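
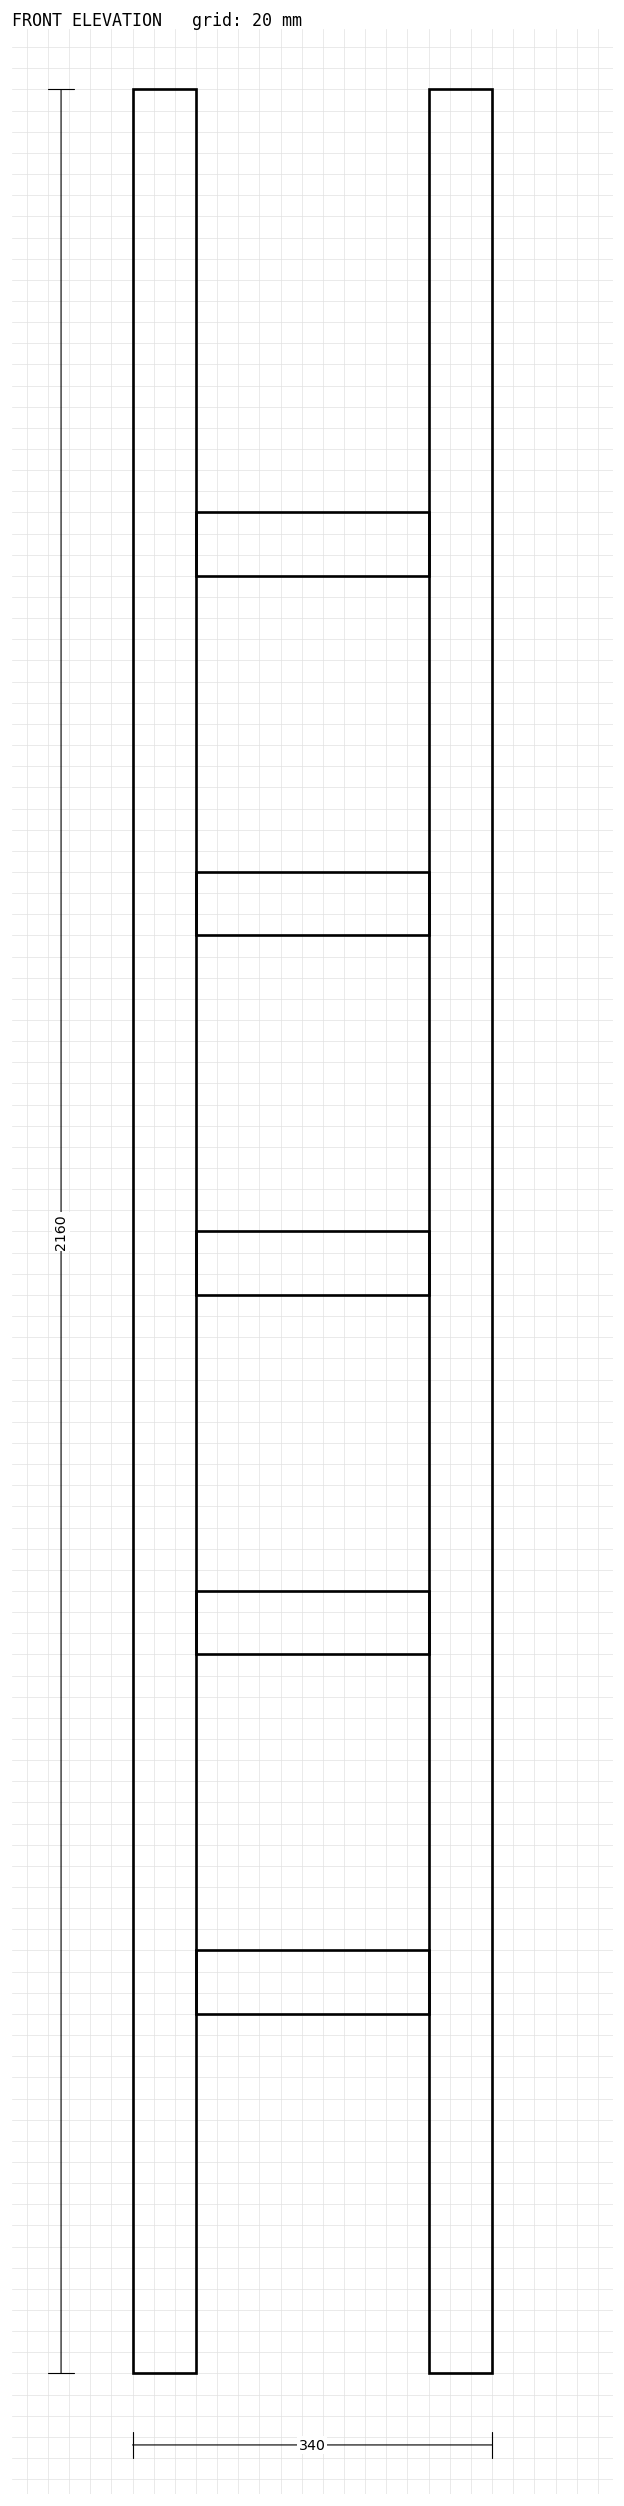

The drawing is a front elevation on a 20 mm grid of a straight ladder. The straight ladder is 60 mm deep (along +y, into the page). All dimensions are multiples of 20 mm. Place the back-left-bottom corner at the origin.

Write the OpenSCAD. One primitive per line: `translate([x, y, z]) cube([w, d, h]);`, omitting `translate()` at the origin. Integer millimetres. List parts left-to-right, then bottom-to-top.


cube([60, 60, 2160]);
translate([60, 0, 340]) cube([220, 60, 60]);
translate([60, 0, 680]) cube([220, 60, 60]);
translate([60, 0, 1020]) cube([220, 60, 60]);
translate([60, 0, 1360]) cube([220, 60, 60]);
translate([60, 0, 1700]) cube([220, 60, 60]);
translate([280, 0, 0]) cube([60, 60, 2160]);


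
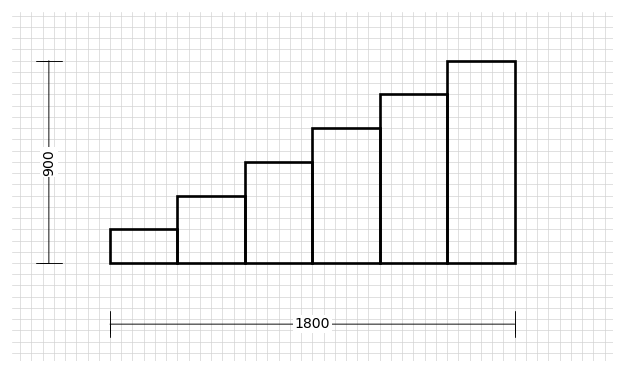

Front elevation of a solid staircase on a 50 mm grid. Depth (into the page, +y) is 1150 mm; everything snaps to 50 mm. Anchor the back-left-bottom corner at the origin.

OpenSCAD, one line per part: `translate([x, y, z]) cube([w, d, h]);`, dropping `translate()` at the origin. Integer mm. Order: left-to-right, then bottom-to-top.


cube([300, 1150, 150]);
translate([300, 0, 0]) cube([300, 1150, 300]);
translate([600, 0, 0]) cube([300, 1150, 450]);
translate([900, 0, 0]) cube([300, 1150, 600]);
translate([1200, 0, 0]) cube([300, 1150, 750]);
translate([1500, 0, 0]) cube([300, 1150, 900]);


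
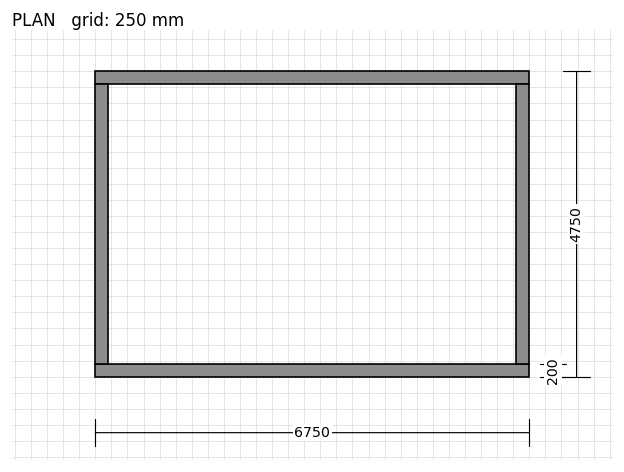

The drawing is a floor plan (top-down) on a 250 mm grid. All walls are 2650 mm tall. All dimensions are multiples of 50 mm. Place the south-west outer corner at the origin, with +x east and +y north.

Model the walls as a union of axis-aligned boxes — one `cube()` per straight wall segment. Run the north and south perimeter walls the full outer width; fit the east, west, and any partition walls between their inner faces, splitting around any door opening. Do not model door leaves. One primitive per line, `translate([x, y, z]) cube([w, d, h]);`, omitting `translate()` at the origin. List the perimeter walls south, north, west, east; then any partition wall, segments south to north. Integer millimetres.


cube([6750, 200, 2650]);
translate([0, 4550, 0]) cube([6750, 200, 2650]);
translate([0, 200, 0]) cube([200, 4350, 2650]);
translate([6550, 200, 0]) cube([200, 4350, 2650]);


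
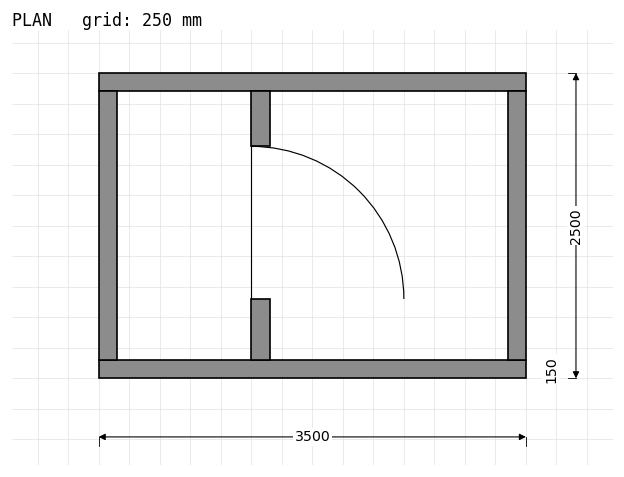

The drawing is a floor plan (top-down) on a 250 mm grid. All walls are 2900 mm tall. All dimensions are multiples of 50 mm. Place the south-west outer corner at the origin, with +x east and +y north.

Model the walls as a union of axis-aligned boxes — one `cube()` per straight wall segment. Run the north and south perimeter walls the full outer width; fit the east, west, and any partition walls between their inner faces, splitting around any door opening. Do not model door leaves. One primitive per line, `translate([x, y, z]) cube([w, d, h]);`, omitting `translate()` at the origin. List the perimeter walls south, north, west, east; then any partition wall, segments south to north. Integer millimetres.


cube([3500, 150, 2900]);
translate([0, 2350, 0]) cube([3500, 150, 2900]);
translate([0, 150, 0]) cube([150, 2200, 2900]);
translate([3350, 150, 0]) cube([150, 2200, 2900]);
translate([1250, 150, 0]) cube([150, 500, 2900]);
translate([1250, 1900, 0]) cube([150, 450, 2900]);


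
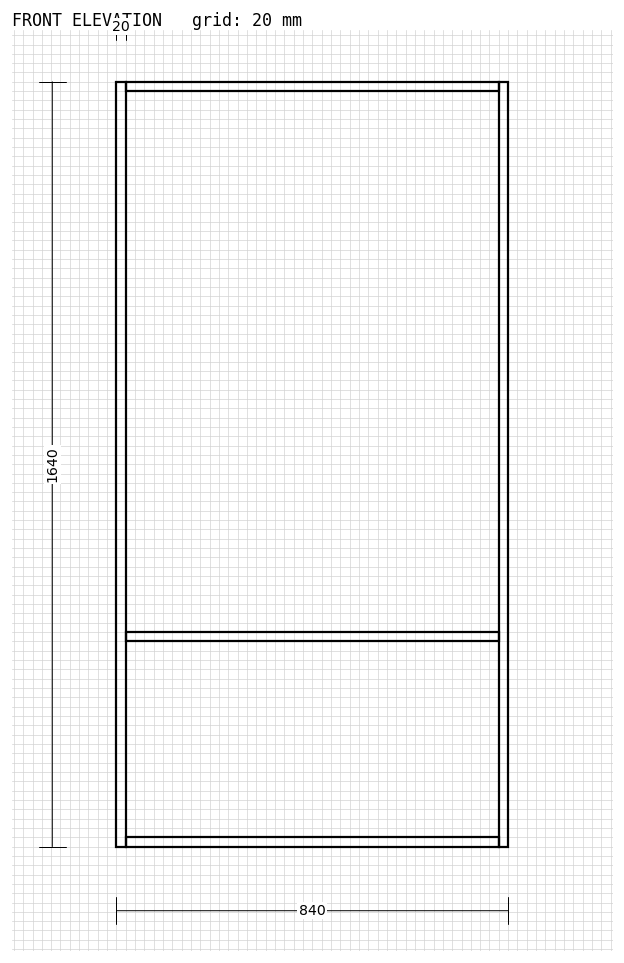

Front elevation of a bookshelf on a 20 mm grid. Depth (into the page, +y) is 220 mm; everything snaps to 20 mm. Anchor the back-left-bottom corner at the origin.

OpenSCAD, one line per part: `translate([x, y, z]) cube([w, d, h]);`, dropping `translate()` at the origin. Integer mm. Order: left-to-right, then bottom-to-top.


cube([20, 220, 1640]);
translate([20, 0, 0]) cube([800, 220, 20]);
translate([20, 0, 440]) cube([800, 220, 20]);
translate([20, 0, 1620]) cube([800, 220, 20]);
translate([820, 0, 0]) cube([20, 220, 1640]);


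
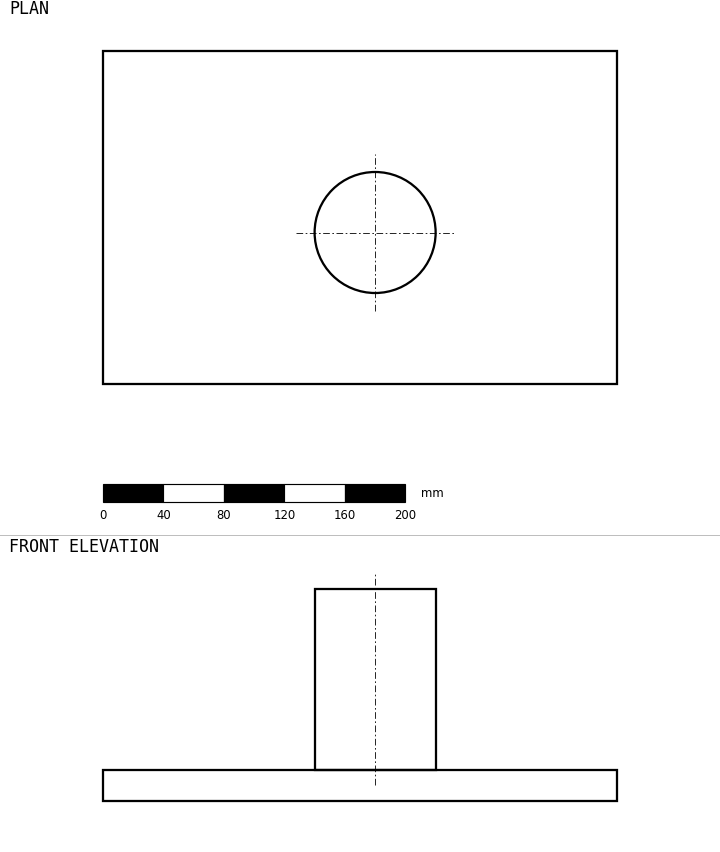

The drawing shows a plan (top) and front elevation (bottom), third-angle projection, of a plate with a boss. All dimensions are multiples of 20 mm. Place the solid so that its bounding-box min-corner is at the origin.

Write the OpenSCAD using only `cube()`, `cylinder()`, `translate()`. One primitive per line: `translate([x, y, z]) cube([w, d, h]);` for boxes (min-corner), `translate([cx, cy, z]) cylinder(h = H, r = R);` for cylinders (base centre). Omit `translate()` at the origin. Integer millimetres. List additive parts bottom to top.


cube([340, 220, 20]);
translate([180, 100, 20]) cylinder(h = 120, r = 40);


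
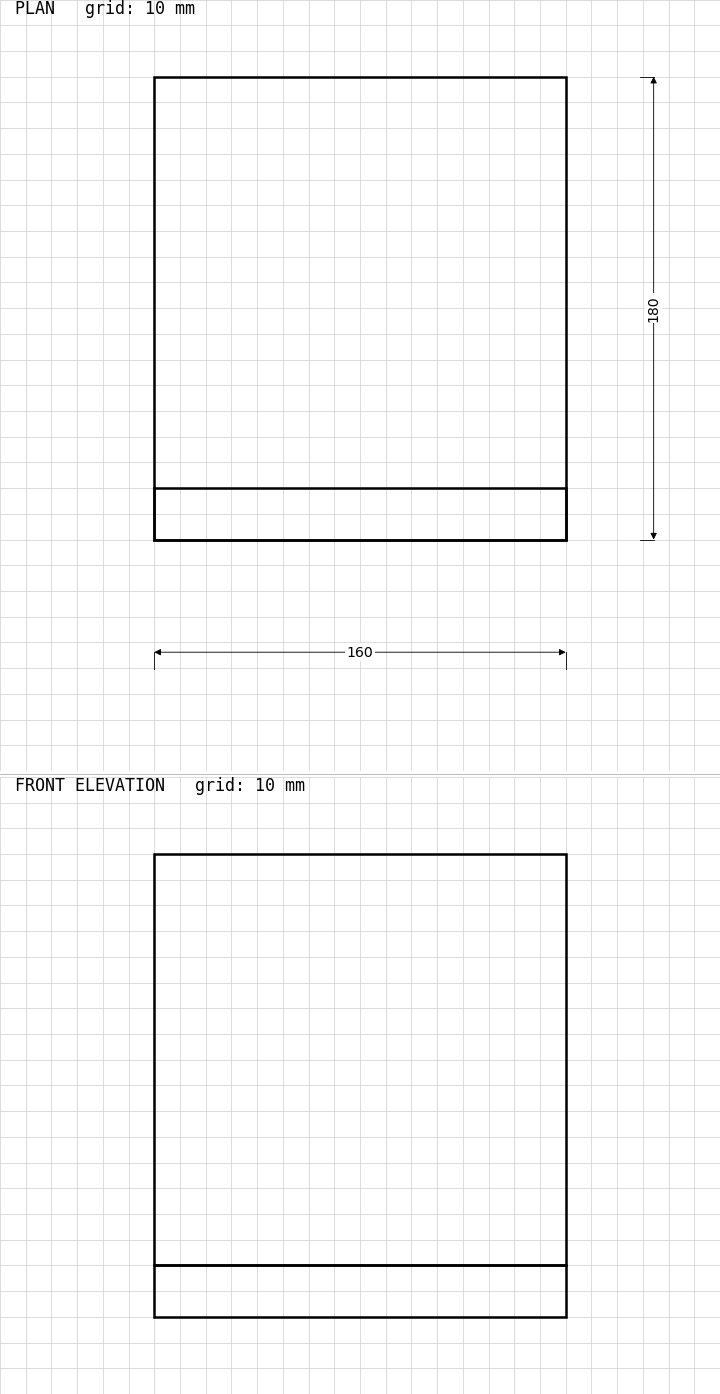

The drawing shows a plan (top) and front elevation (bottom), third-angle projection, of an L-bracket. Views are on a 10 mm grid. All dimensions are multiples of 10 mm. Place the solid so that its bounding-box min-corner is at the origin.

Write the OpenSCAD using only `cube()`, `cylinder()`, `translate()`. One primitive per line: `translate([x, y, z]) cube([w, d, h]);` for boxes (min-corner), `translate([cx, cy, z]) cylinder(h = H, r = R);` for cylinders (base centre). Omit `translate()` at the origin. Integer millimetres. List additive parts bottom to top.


cube([160, 180, 20]);
translate([0, 0, 20]) cube([160, 20, 160]);


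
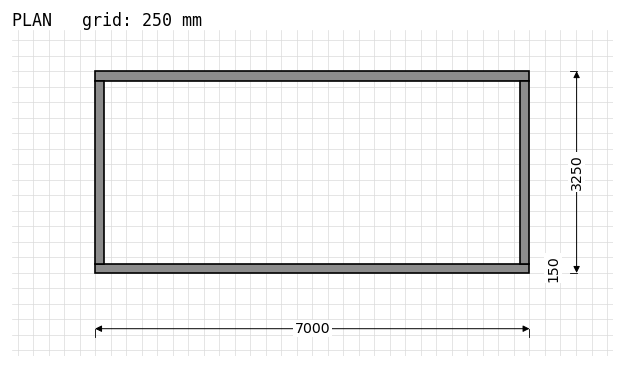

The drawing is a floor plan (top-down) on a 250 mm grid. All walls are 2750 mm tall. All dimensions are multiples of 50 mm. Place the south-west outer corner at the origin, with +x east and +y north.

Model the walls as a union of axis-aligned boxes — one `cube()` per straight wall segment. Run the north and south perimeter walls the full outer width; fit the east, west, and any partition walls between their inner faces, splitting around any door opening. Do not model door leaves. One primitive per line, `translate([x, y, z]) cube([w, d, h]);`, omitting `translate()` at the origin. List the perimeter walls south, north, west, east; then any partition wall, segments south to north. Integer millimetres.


cube([7000, 150, 2750]);
translate([0, 3100, 0]) cube([7000, 150, 2750]);
translate([0, 150, 0]) cube([150, 2950, 2750]);
translate([6850, 150, 0]) cube([150, 2950, 2750]);


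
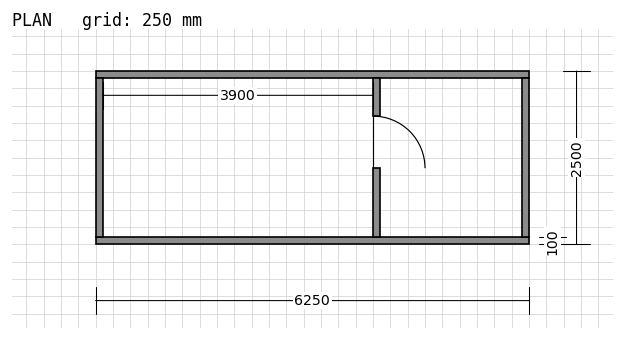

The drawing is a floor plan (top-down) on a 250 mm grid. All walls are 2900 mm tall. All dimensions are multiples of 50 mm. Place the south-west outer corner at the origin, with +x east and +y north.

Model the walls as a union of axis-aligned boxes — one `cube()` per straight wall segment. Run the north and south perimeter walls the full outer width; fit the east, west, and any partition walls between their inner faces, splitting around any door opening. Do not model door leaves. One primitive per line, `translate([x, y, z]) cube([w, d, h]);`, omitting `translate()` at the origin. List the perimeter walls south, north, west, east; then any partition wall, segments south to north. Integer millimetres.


cube([6250, 100, 2900]);
translate([0, 2400, 0]) cube([6250, 100, 2900]);
translate([0, 100, 0]) cube([100, 2300, 2900]);
translate([6150, 100, 0]) cube([100, 2300, 2900]);
translate([4000, 100, 0]) cube([100, 1000, 2900]);
translate([4000, 1850, 0]) cube([100, 550, 2900]);


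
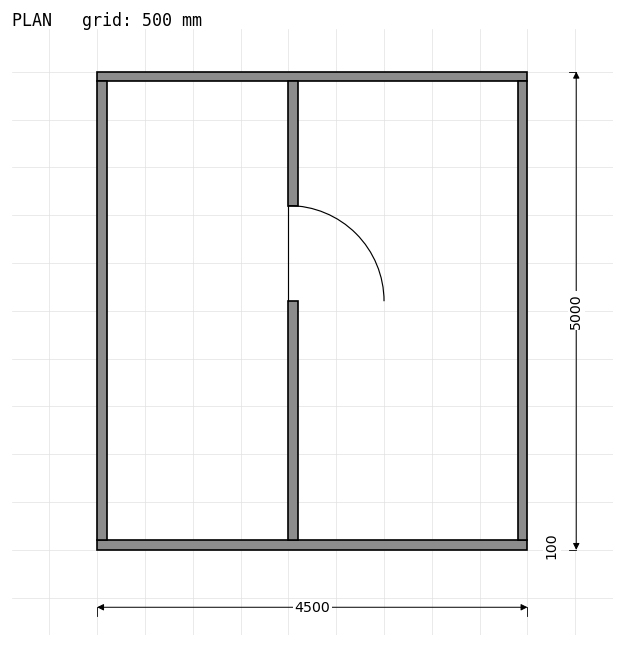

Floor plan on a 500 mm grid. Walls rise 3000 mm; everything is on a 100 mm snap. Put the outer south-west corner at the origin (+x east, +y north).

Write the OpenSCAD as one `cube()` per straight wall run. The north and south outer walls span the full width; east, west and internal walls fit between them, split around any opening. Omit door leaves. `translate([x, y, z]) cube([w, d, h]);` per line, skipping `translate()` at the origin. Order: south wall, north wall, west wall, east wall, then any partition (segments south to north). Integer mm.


cube([4500, 100, 3000]);
translate([0, 4900, 0]) cube([4500, 100, 3000]);
translate([0, 100, 0]) cube([100, 4800, 3000]);
translate([4400, 100, 0]) cube([100, 4800, 3000]);
translate([2000, 100, 0]) cube([100, 2500, 3000]);
translate([2000, 3600, 0]) cube([100, 1300, 3000]);


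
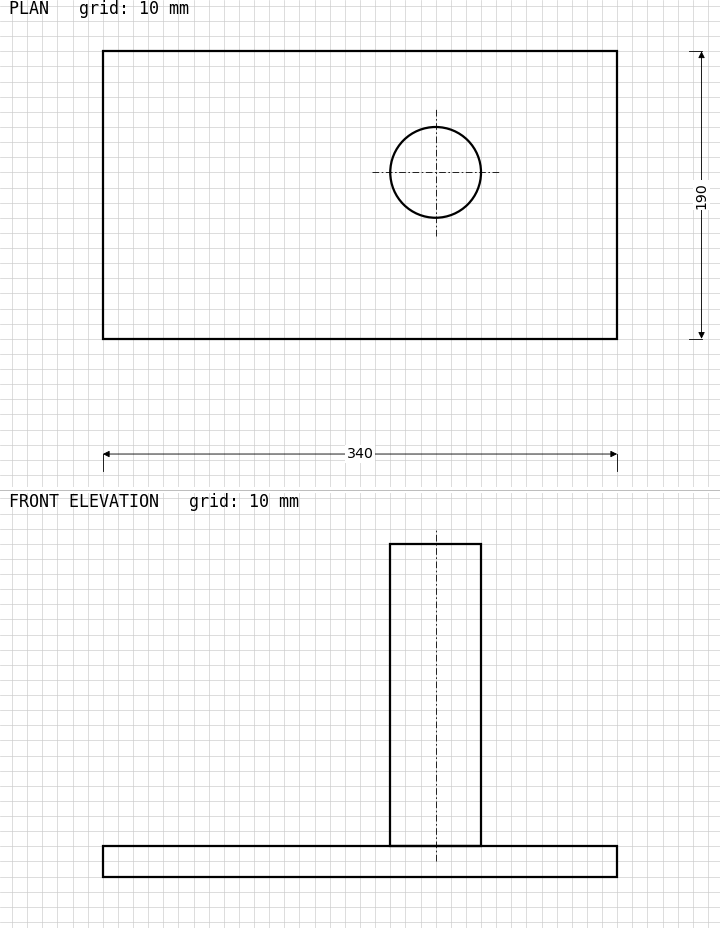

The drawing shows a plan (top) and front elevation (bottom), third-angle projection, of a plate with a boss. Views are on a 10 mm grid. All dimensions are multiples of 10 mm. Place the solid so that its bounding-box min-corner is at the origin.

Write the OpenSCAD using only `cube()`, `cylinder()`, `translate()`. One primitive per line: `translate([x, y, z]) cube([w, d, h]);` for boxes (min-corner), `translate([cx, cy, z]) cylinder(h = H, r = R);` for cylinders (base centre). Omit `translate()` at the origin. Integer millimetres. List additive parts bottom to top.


cube([340, 190, 20]);
translate([220, 110, 20]) cylinder(h = 200, r = 30);


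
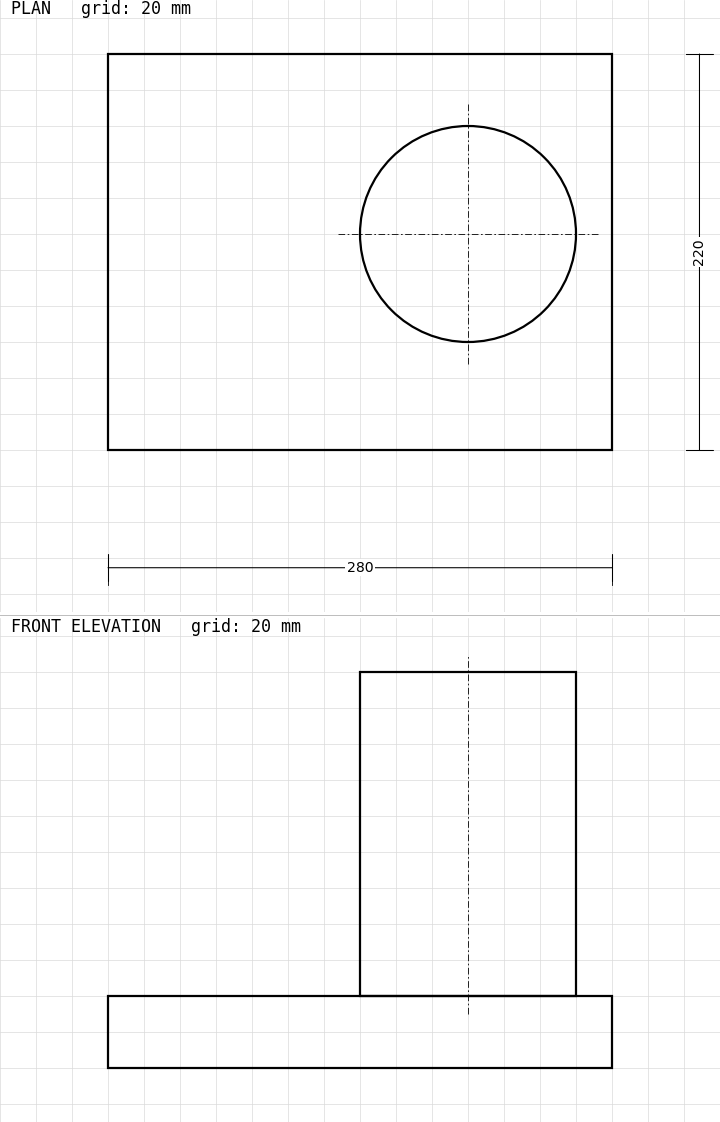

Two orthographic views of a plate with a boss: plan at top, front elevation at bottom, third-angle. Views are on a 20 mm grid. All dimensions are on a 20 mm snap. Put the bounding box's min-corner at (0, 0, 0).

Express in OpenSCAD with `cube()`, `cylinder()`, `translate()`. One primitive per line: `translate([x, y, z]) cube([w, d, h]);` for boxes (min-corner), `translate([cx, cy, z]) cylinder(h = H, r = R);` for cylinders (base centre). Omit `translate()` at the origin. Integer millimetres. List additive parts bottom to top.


cube([280, 220, 40]);
translate([200, 120, 40]) cylinder(h = 180, r = 60);


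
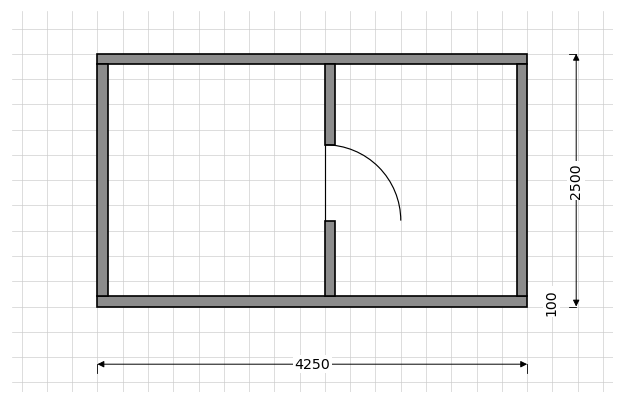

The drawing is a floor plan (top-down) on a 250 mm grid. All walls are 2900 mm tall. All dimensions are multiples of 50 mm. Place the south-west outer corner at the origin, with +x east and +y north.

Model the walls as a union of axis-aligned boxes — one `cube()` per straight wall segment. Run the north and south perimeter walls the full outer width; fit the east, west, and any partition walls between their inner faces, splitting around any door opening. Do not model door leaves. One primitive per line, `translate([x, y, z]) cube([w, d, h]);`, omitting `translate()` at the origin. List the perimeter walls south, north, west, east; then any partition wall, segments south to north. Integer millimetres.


cube([4250, 100, 2900]);
translate([0, 2400, 0]) cube([4250, 100, 2900]);
translate([0, 100, 0]) cube([100, 2300, 2900]);
translate([4150, 100, 0]) cube([100, 2300, 2900]);
translate([2250, 100, 0]) cube([100, 750, 2900]);
translate([2250, 1600, 0]) cube([100, 800, 2900]);


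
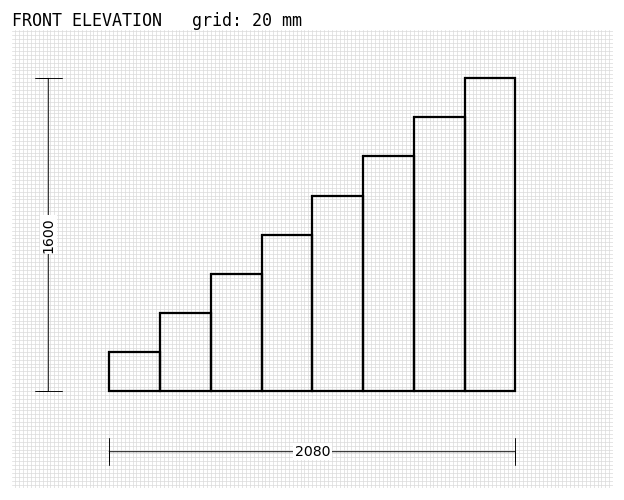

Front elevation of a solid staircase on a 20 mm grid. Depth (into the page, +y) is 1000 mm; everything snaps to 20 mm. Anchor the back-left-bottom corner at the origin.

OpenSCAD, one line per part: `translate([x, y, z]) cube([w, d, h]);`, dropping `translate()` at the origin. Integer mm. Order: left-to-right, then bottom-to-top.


cube([260, 1000, 200]);
translate([260, 0, 0]) cube([260, 1000, 400]);
translate([520, 0, 0]) cube([260, 1000, 600]);
translate([780, 0, 0]) cube([260, 1000, 800]);
translate([1040, 0, 0]) cube([260, 1000, 1000]);
translate([1300, 0, 0]) cube([260, 1000, 1200]);
translate([1560, 0, 0]) cube([260, 1000, 1400]);
translate([1820, 0, 0]) cube([260, 1000, 1600]);


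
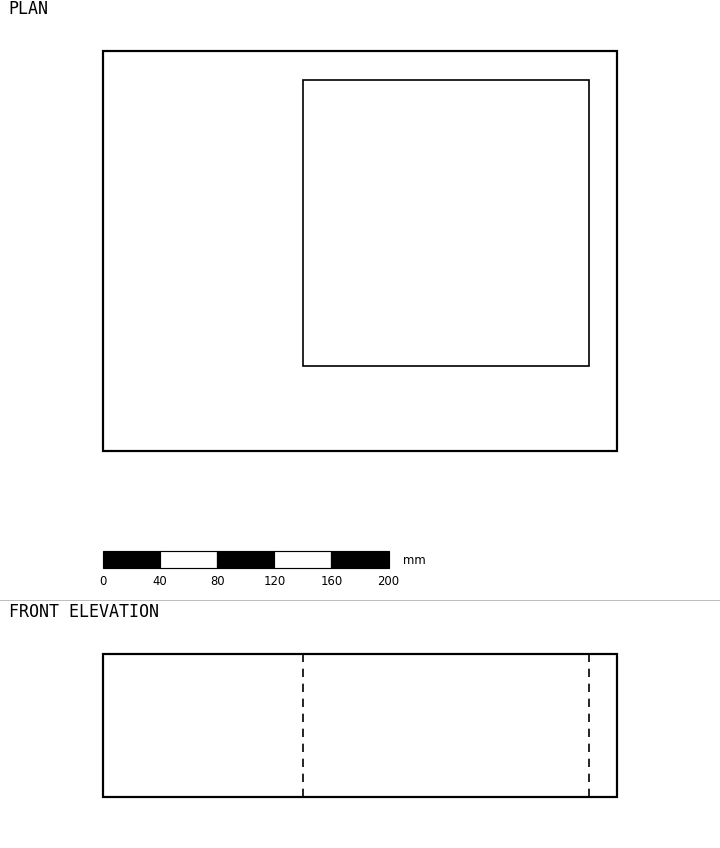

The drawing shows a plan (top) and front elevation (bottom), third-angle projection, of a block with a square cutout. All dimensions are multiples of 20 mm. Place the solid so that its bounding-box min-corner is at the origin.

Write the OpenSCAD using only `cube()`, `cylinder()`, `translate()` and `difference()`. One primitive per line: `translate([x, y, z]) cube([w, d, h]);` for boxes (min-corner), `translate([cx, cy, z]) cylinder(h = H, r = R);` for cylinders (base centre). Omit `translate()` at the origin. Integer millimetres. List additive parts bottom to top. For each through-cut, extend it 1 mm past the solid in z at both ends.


difference() {
  cube([360, 280, 100]);
  translate([140, 60, -1]) cube([200, 200, 102]);
}


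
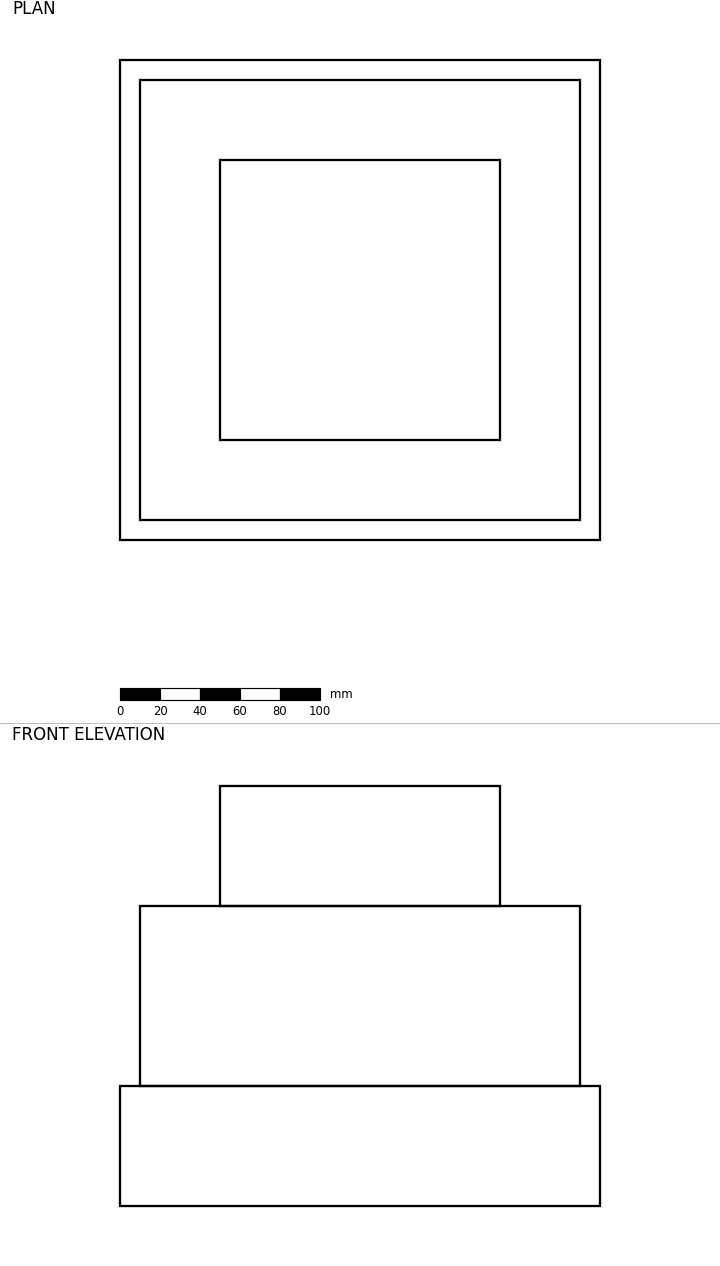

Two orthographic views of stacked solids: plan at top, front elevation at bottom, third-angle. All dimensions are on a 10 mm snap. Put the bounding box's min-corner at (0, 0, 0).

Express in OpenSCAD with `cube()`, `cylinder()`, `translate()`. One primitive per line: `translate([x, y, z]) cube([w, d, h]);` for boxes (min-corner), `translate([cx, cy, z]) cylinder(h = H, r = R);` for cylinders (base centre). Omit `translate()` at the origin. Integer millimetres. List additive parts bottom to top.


cube([240, 240, 60]);
translate([10, 10, 60]) cube([220, 220, 90]);
translate([50, 50, 150]) cube([140, 140, 60]);


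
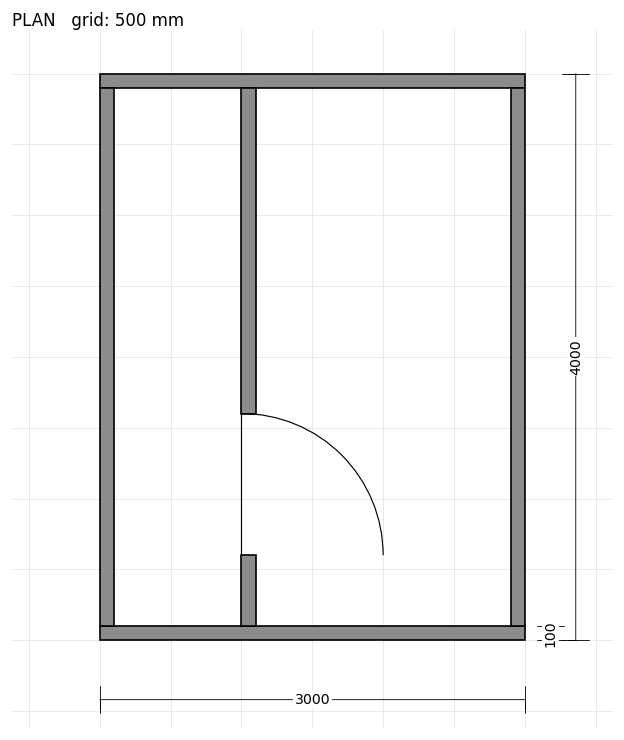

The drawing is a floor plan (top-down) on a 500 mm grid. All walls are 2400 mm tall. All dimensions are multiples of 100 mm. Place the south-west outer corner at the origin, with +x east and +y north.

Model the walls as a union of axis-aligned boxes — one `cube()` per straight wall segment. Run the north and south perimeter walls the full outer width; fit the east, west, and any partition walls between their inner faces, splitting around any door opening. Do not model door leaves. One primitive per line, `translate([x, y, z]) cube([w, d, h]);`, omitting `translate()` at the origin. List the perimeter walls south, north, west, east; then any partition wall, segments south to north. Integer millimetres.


cube([3000, 100, 2400]);
translate([0, 3900, 0]) cube([3000, 100, 2400]);
translate([0, 100, 0]) cube([100, 3800, 2400]);
translate([2900, 100, 0]) cube([100, 3800, 2400]);
translate([1000, 100, 0]) cube([100, 500, 2400]);
translate([1000, 1600, 0]) cube([100, 2300, 2400]);


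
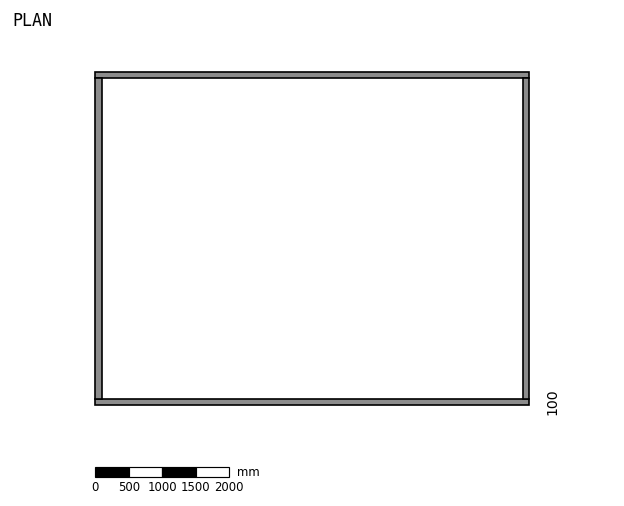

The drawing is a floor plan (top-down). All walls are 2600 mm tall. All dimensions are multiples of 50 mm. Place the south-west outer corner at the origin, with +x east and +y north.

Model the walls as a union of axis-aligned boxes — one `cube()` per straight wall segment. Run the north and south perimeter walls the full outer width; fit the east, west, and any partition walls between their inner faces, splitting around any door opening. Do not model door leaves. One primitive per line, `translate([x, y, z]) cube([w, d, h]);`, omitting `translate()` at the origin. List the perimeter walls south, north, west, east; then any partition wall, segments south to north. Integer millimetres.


cube([6500, 100, 2600]);
translate([0, 4900, 0]) cube([6500, 100, 2600]);
translate([0, 100, 0]) cube([100, 4800, 2600]);
translate([6400, 100, 0]) cube([100, 4800, 2600]);


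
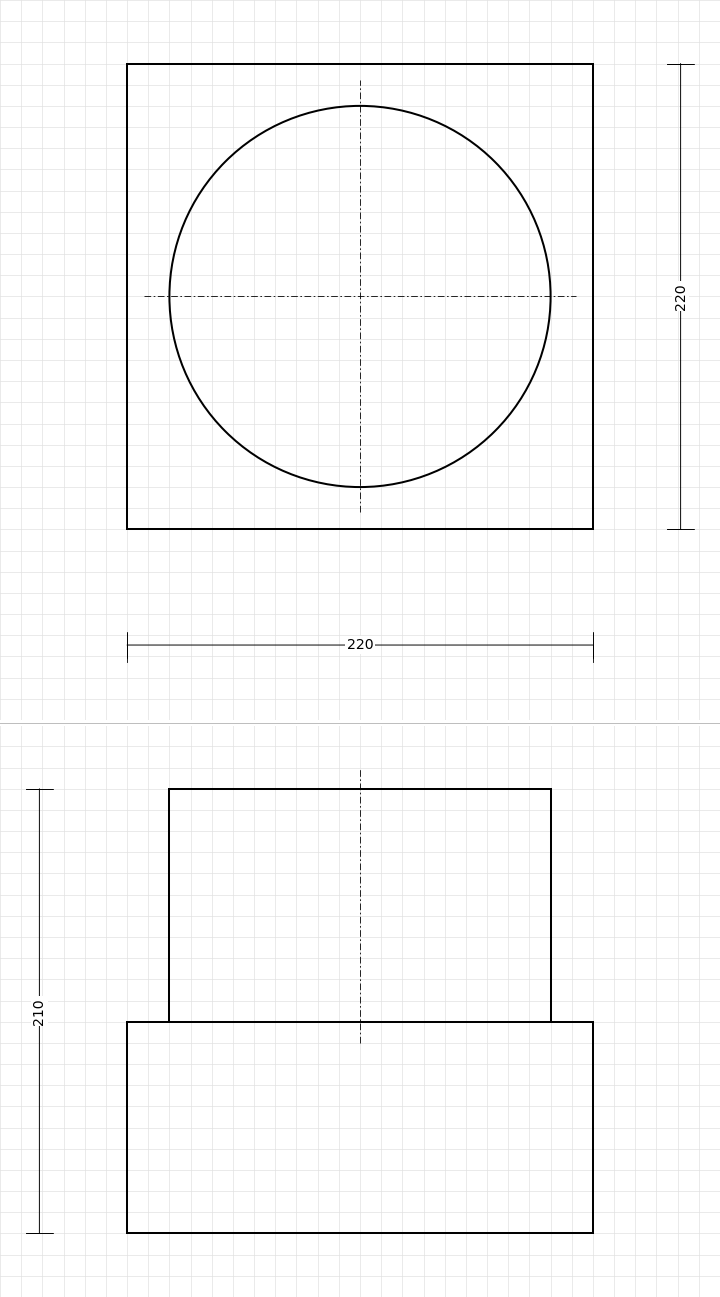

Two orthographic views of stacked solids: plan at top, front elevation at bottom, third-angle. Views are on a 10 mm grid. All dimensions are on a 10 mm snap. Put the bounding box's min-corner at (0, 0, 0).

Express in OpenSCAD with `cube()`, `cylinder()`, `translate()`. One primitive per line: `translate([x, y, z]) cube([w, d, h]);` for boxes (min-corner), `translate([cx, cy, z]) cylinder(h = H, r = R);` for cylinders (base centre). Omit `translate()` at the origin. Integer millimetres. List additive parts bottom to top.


cube([220, 220, 100]);
translate([110, 110, 100]) cylinder(h = 110, r = 90);


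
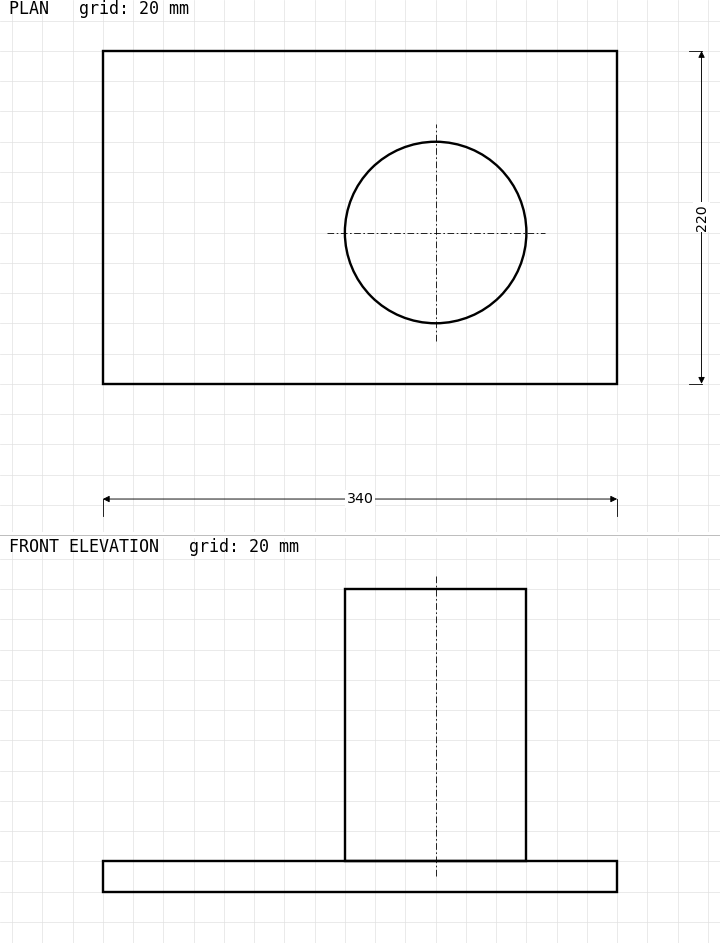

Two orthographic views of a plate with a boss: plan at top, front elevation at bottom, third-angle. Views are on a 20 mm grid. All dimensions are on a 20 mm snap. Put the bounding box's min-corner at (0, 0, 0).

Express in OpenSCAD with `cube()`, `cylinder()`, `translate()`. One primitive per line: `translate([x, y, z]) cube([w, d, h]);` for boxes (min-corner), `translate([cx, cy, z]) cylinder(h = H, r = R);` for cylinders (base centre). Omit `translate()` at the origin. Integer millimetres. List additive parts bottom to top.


cube([340, 220, 20]);
translate([220, 100, 20]) cylinder(h = 180, r = 60);


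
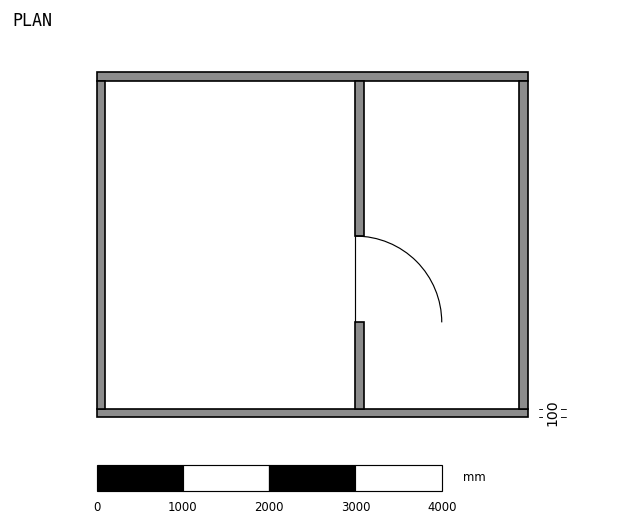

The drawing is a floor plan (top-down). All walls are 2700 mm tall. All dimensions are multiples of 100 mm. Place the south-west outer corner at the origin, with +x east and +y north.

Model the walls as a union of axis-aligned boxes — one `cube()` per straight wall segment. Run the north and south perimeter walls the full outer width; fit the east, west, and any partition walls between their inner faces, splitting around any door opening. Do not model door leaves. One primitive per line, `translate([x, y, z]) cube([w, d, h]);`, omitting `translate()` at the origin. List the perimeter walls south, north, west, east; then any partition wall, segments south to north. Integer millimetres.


cube([5000, 100, 2700]);
translate([0, 3900, 0]) cube([5000, 100, 2700]);
translate([0, 100, 0]) cube([100, 3800, 2700]);
translate([4900, 100, 0]) cube([100, 3800, 2700]);
translate([3000, 100, 0]) cube([100, 1000, 2700]);
translate([3000, 2100, 0]) cube([100, 1800, 2700]);


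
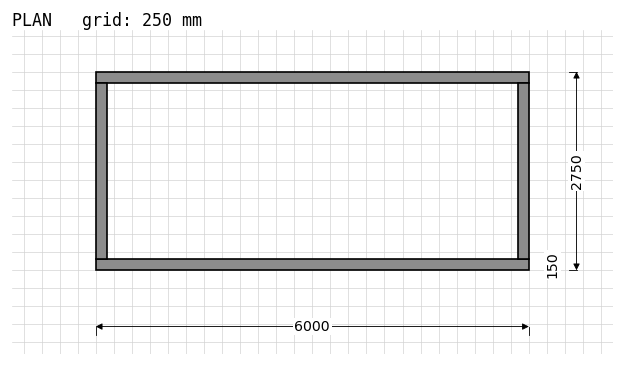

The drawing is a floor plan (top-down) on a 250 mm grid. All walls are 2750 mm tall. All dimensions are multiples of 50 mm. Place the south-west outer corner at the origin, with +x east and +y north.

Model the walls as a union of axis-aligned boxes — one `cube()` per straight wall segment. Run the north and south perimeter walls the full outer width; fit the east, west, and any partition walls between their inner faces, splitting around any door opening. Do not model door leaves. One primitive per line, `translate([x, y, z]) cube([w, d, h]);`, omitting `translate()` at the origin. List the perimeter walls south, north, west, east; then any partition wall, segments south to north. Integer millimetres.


cube([6000, 150, 2750]);
translate([0, 2600, 0]) cube([6000, 150, 2750]);
translate([0, 150, 0]) cube([150, 2450, 2750]);
translate([5850, 150, 0]) cube([150, 2450, 2750]);


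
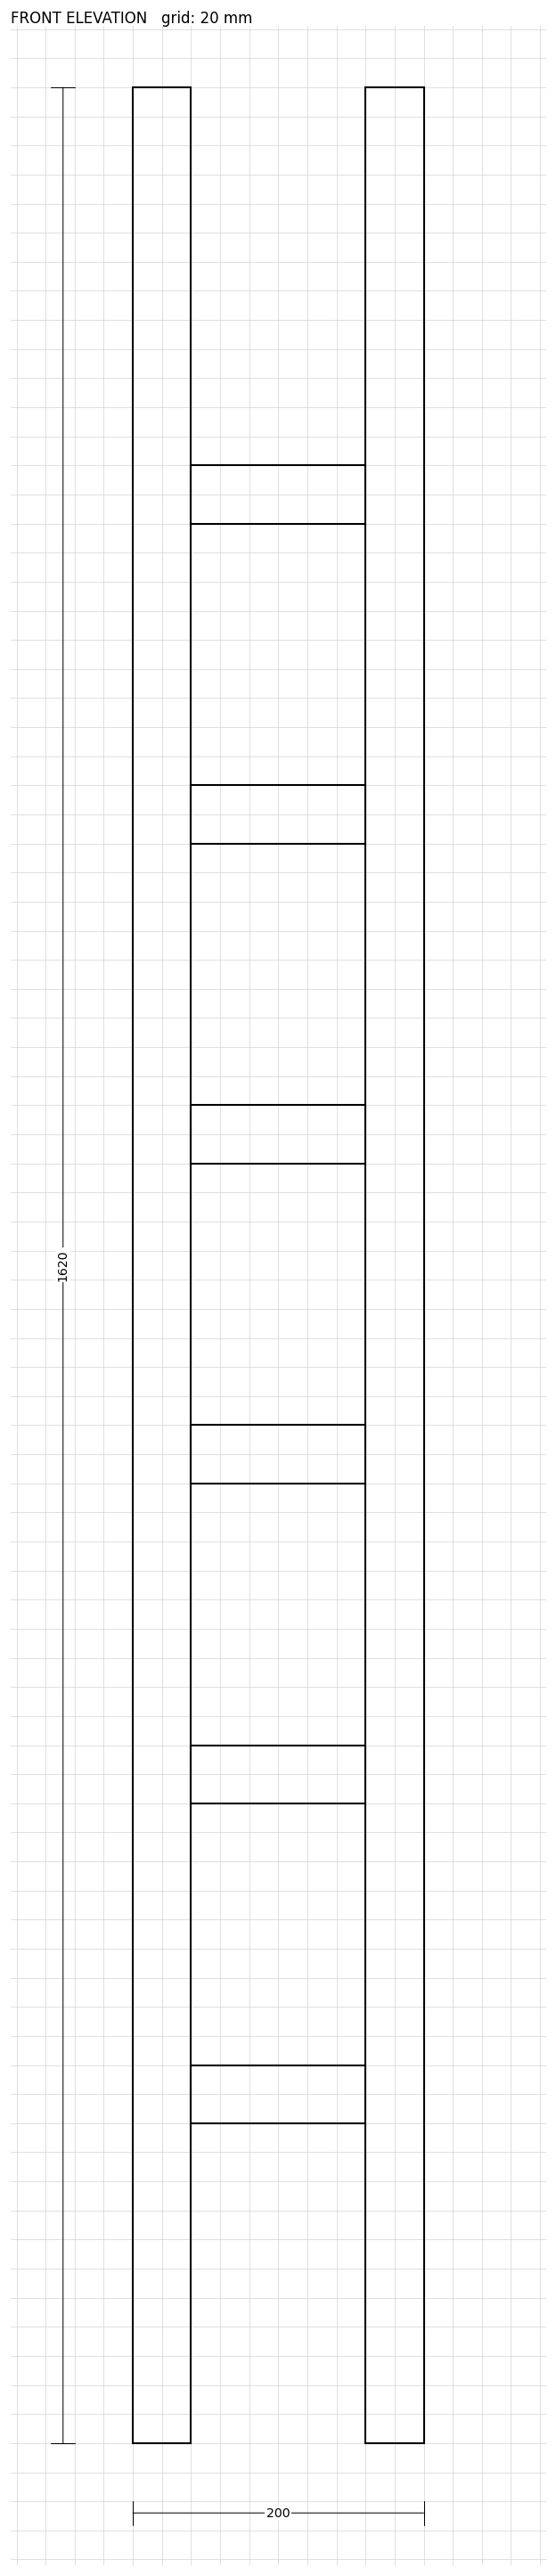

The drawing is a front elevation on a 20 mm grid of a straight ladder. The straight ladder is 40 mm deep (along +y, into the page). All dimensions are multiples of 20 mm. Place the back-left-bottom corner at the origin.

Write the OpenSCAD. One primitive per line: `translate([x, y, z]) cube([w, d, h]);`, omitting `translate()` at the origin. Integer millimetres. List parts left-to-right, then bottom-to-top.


cube([40, 40, 1620]);
translate([40, 0, 220]) cube([120, 40, 40]);
translate([40, 0, 440]) cube([120, 40, 40]);
translate([40, 0, 660]) cube([120, 40, 40]);
translate([40, 0, 880]) cube([120, 40, 40]);
translate([40, 0, 1100]) cube([120, 40, 40]);
translate([40, 0, 1320]) cube([120, 40, 40]);
translate([160, 0, 0]) cube([40, 40, 1620]);


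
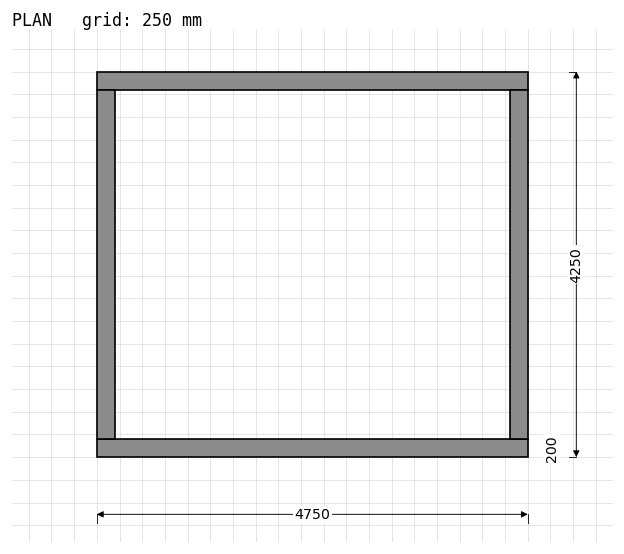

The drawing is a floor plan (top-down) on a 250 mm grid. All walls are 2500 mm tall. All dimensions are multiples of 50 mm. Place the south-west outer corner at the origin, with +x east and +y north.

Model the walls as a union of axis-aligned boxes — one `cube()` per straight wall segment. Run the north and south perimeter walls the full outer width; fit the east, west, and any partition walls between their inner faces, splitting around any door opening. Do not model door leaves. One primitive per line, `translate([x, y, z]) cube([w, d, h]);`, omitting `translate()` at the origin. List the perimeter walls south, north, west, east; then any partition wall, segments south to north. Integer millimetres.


cube([4750, 200, 2500]);
translate([0, 4050, 0]) cube([4750, 200, 2500]);
translate([0, 200, 0]) cube([200, 3850, 2500]);
translate([4550, 200, 0]) cube([200, 3850, 2500]);


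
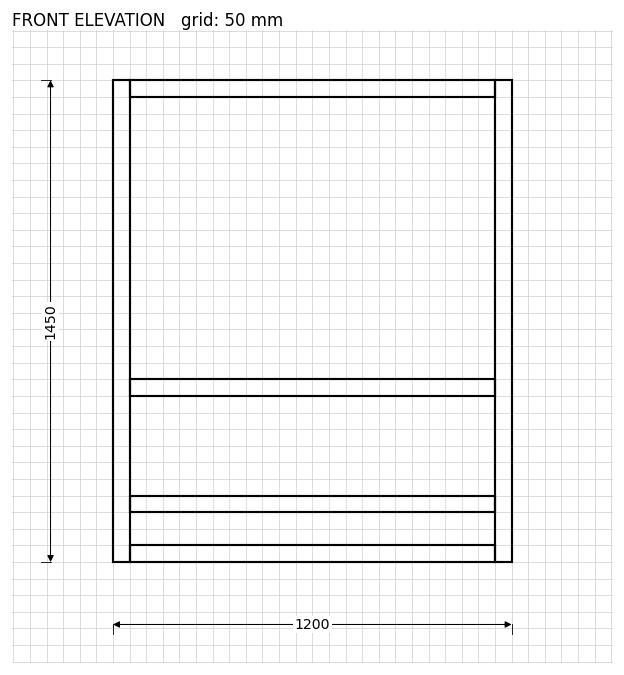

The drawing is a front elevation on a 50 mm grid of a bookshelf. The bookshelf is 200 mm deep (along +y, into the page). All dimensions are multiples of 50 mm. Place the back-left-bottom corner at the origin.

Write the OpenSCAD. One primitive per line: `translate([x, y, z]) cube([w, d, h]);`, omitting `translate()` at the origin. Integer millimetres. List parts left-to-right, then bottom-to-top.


cube([50, 200, 1450]);
translate([50, 0, 0]) cube([1100, 200, 50]);
translate([50, 0, 150]) cube([1100, 200, 50]);
translate([50, 0, 500]) cube([1100, 200, 50]);
translate([50, 0, 1400]) cube([1100, 200, 50]);
translate([1150, 0, 0]) cube([50, 200, 1450]);


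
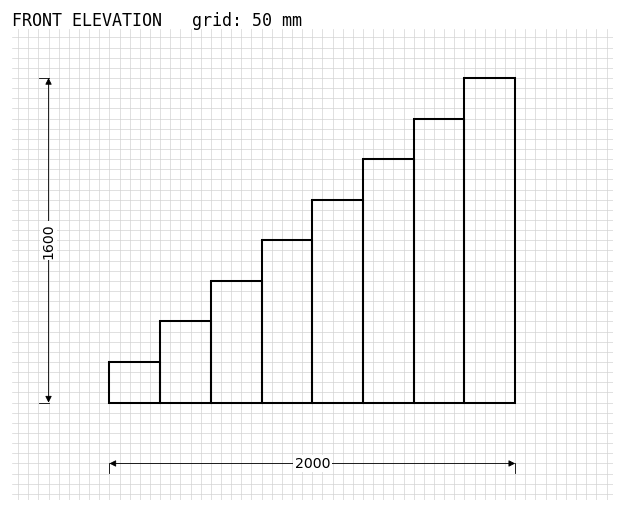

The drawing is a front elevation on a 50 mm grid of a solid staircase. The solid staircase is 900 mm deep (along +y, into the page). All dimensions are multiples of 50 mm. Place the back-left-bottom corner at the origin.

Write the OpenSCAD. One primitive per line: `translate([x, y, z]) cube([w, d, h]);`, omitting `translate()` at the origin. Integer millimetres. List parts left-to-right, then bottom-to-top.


cube([250, 900, 200]);
translate([250, 0, 0]) cube([250, 900, 400]);
translate([500, 0, 0]) cube([250, 900, 600]);
translate([750, 0, 0]) cube([250, 900, 800]);
translate([1000, 0, 0]) cube([250, 900, 1000]);
translate([1250, 0, 0]) cube([250, 900, 1200]);
translate([1500, 0, 0]) cube([250, 900, 1400]);
translate([1750, 0, 0]) cube([250, 900, 1600]);


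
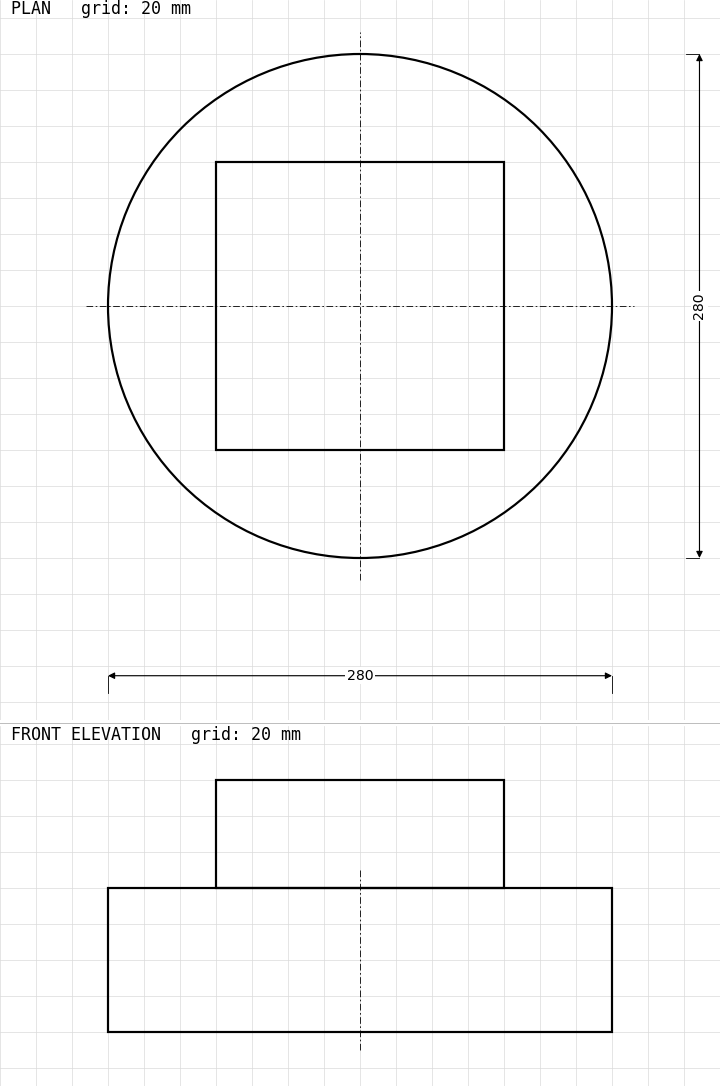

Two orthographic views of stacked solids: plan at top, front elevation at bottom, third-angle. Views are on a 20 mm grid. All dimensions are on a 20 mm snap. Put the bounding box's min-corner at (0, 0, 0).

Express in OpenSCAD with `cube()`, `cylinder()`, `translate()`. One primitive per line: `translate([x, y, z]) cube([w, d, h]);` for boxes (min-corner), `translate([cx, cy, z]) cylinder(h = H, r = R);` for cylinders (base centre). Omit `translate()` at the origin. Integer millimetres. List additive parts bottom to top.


translate([140, 140, 0]) cylinder(h = 80, r = 140);
translate([60, 60, 80]) cube([160, 160, 60]);


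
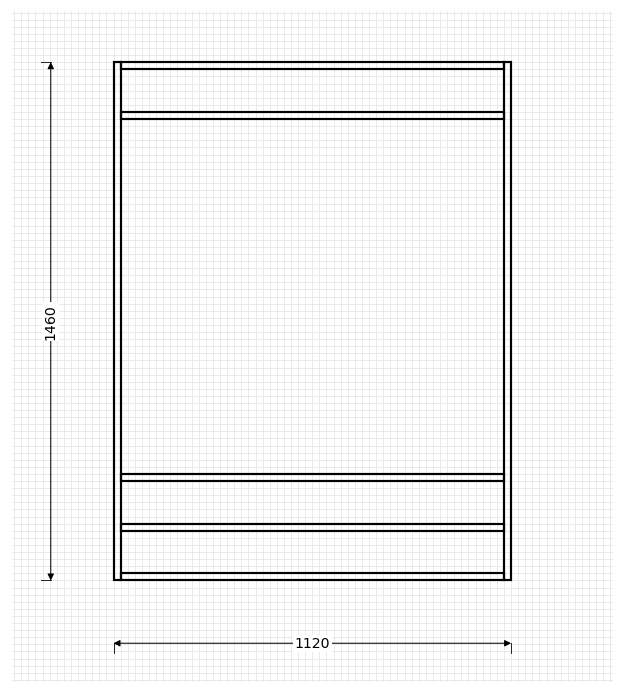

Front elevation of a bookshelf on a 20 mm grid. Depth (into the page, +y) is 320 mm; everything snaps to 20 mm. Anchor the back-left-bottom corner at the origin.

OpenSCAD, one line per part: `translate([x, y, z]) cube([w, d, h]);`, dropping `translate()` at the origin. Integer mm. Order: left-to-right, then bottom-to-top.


cube([20, 320, 1460]);
translate([20, 0, 0]) cube([1080, 320, 20]);
translate([20, 0, 140]) cube([1080, 320, 20]);
translate([20, 0, 280]) cube([1080, 320, 20]);
translate([20, 0, 1300]) cube([1080, 320, 20]);
translate([20, 0, 1440]) cube([1080, 320, 20]);
translate([1100, 0, 0]) cube([20, 320, 1460]);


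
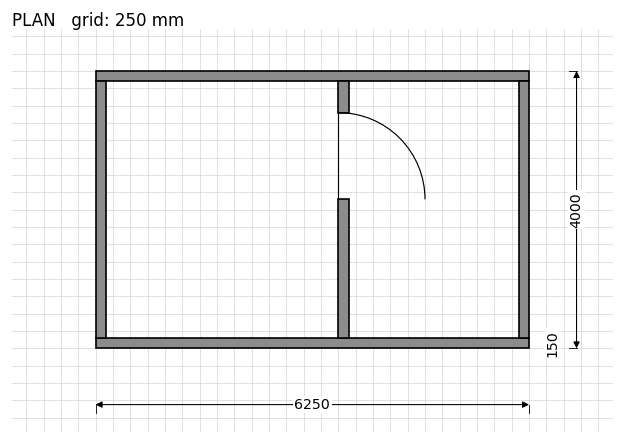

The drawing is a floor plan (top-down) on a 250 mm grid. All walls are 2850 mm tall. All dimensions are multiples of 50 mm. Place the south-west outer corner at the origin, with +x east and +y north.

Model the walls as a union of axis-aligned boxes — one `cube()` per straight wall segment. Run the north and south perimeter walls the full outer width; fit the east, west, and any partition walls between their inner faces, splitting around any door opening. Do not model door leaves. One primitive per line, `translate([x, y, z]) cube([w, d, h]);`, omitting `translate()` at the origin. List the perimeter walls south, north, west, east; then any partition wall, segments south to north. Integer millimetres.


cube([6250, 150, 2850]);
translate([0, 3850, 0]) cube([6250, 150, 2850]);
translate([0, 150, 0]) cube([150, 3700, 2850]);
translate([6100, 150, 0]) cube([150, 3700, 2850]);
translate([3500, 150, 0]) cube([150, 2000, 2850]);
translate([3500, 3400, 0]) cube([150, 450, 2850]);


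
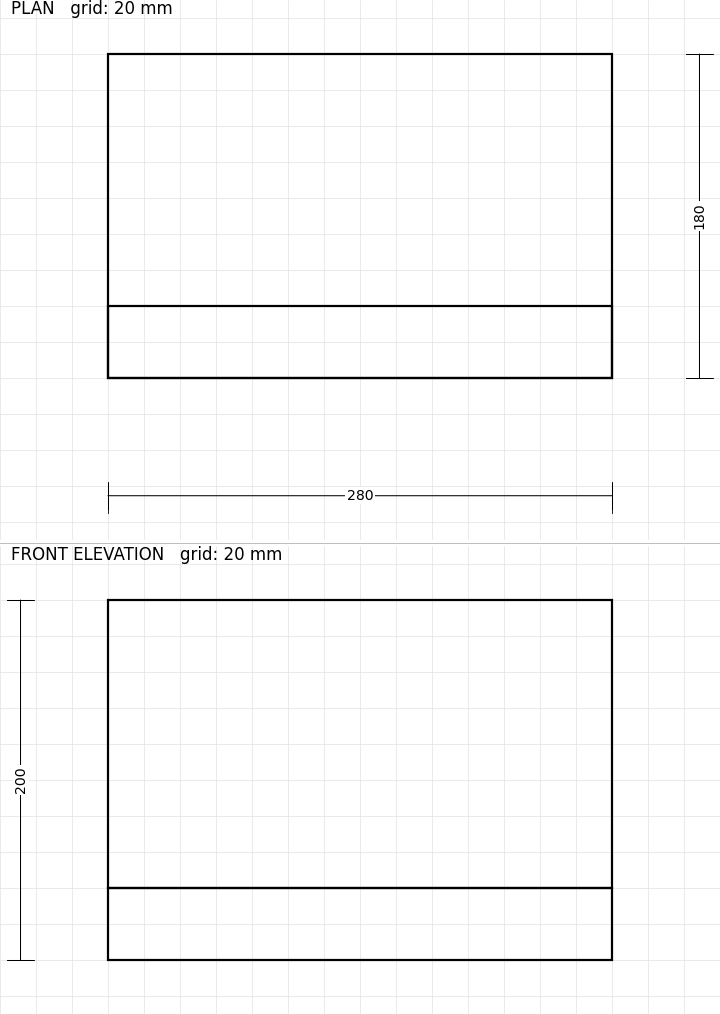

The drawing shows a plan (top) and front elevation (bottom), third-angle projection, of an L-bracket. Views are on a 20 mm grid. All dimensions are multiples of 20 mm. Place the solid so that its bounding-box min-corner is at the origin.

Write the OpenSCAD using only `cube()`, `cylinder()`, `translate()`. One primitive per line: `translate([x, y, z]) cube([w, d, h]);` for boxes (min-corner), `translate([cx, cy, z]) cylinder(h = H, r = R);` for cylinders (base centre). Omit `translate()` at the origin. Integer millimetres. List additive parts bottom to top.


cube([280, 180, 40]);
translate([0, 0, 40]) cube([280, 40, 160]);


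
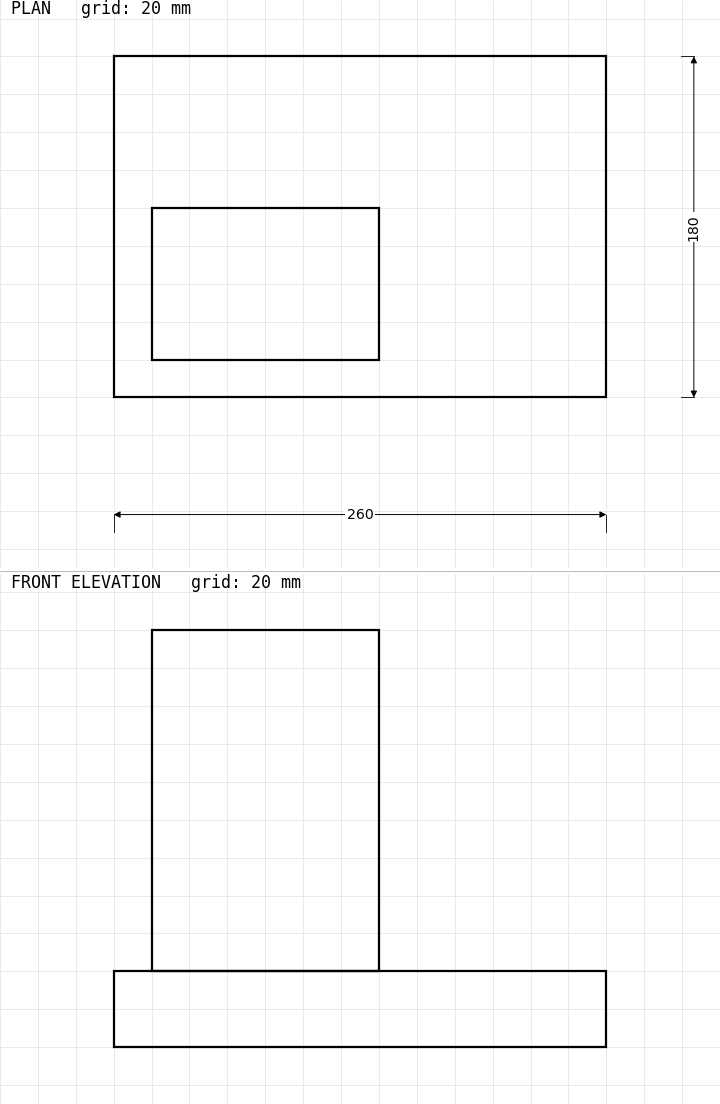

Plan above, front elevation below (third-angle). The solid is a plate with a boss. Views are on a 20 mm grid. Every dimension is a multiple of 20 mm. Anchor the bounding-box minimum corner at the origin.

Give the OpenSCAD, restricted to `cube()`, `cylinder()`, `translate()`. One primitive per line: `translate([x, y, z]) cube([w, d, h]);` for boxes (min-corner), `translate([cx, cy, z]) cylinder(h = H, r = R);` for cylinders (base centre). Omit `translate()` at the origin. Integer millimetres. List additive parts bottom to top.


cube([260, 180, 40]);
translate([20, 20, 40]) cube([120, 80, 180]);


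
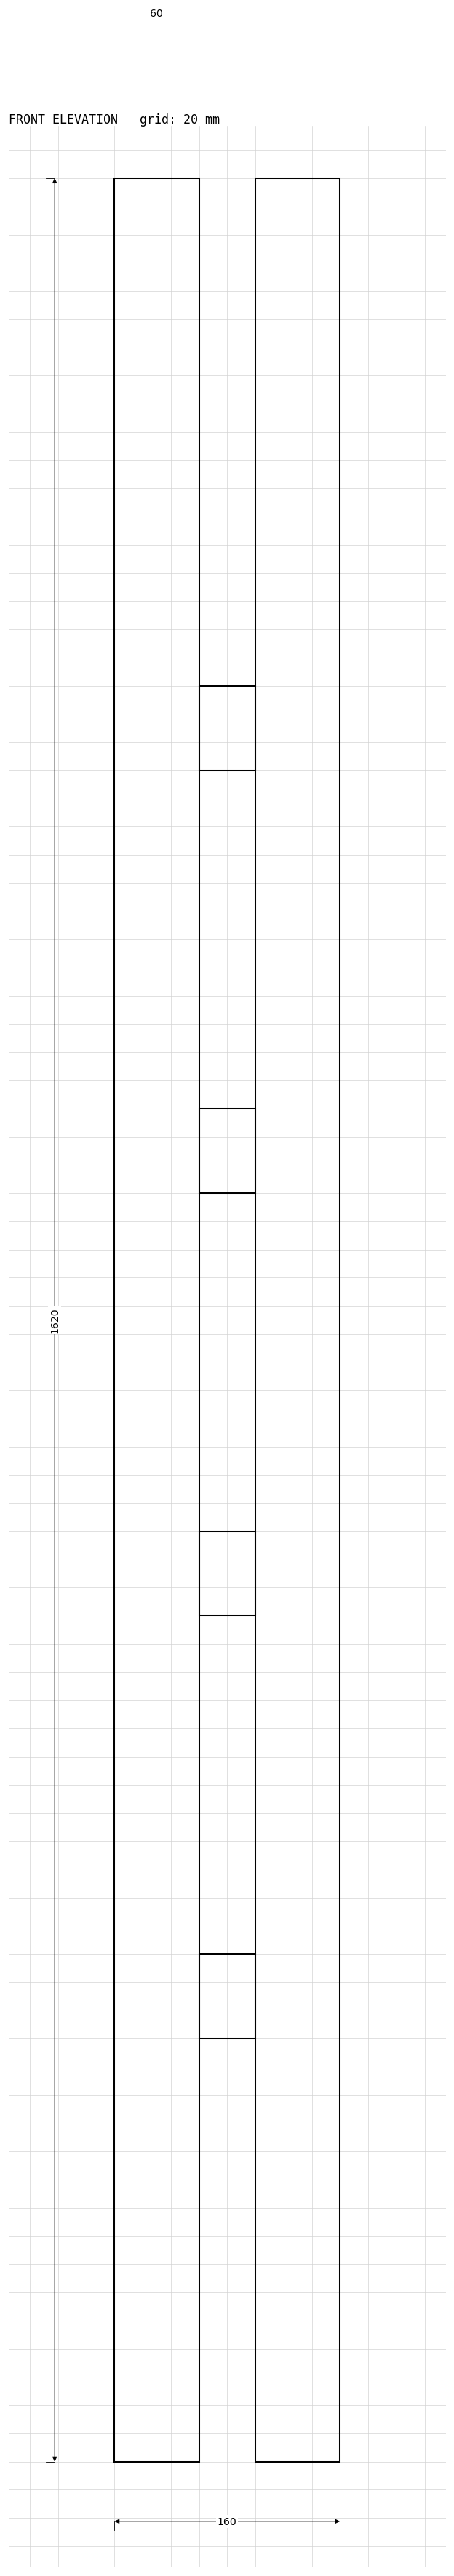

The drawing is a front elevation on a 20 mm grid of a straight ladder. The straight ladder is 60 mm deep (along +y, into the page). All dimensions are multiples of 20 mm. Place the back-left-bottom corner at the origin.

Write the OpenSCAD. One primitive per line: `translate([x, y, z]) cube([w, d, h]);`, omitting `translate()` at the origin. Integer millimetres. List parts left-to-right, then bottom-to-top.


cube([60, 60, 1620]);
translate([60, 0, 300]) cube([40, 60, 60]);
translate([60, 0, 600]) cube([40, 60, 60]);
translate([60, 0, 900]) cube([40, 60, 60]);
translate([60, 0, 1200]) cube([40, 60, 60]);
translate([100, 0, 0]) cube([60, 60, 1620]);


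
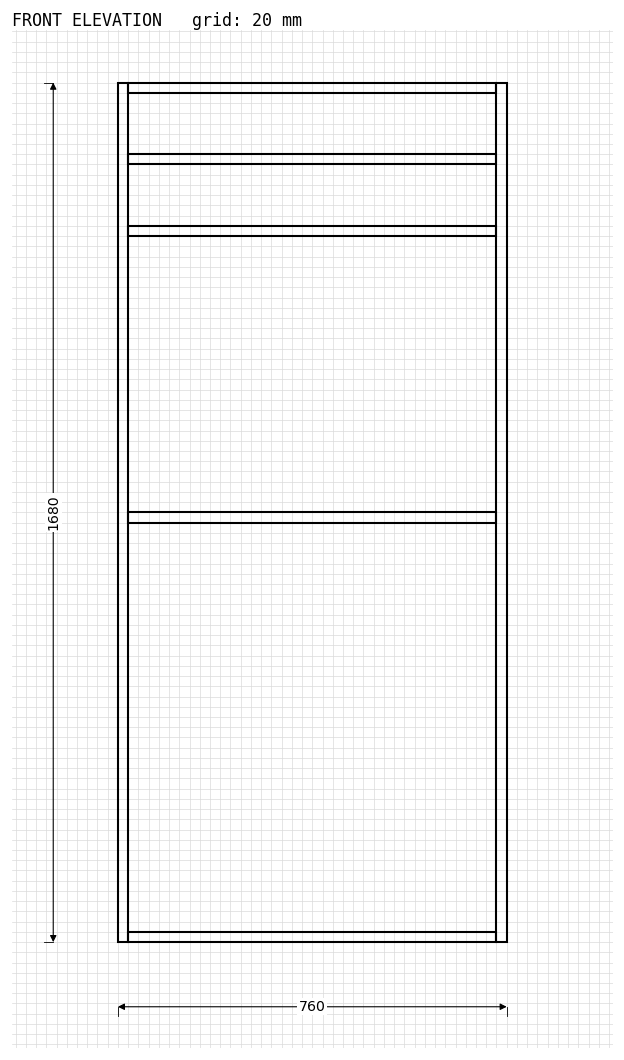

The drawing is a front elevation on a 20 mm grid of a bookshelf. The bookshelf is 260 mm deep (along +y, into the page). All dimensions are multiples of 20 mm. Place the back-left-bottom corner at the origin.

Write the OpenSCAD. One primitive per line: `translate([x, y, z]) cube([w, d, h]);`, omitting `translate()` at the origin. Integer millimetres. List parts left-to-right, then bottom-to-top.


cube([20, 260, 1680]);
translate([20, 0, 0]) cube([720, 260, 20]);
translate([20, 0, 820]) cube([720, 260, 20]);
translate([20, 0, 1380]) cube([720, 260, 20]);
translate([20, 0, 1520]) cube([720, 260, 20]);
translate([20, 0, 1660]) cube([720, 260, 20]);
translate([740, 0, 0]) cube([20, 260, 1680]);


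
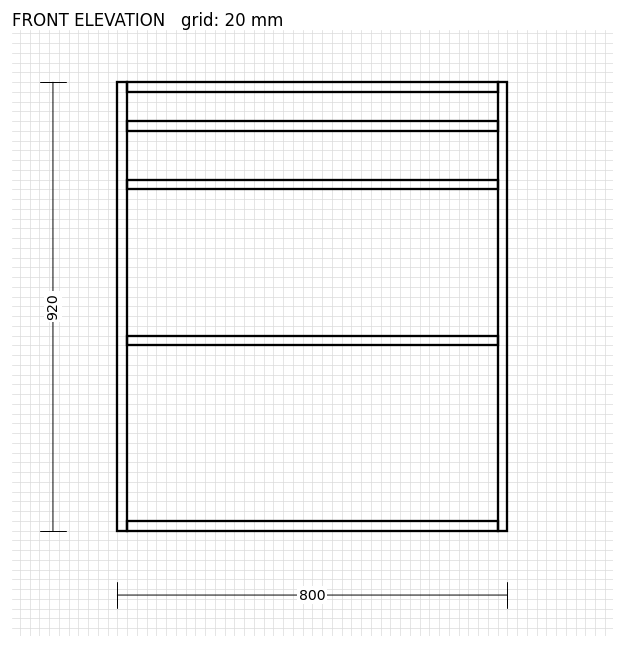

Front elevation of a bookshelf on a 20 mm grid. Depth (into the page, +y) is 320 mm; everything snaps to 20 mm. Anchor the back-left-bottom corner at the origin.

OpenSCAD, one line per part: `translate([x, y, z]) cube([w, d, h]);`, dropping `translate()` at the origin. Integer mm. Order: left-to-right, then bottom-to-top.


cube([20, 320, 920]);
translate([20, 0, 0]) cube([760, 320, 20]);
translate([20, 0, 380]) cube([760, 320, 20]);
translate([20, 0, 700]) cube([760, 320, 20]);
translate([20, 0, 820]) cube([760, 320, 20]);
translate([20, 0, 900]) cube([760, 320, 20]);
translate([780, 0, 0]) cube([20, 320, 920]);


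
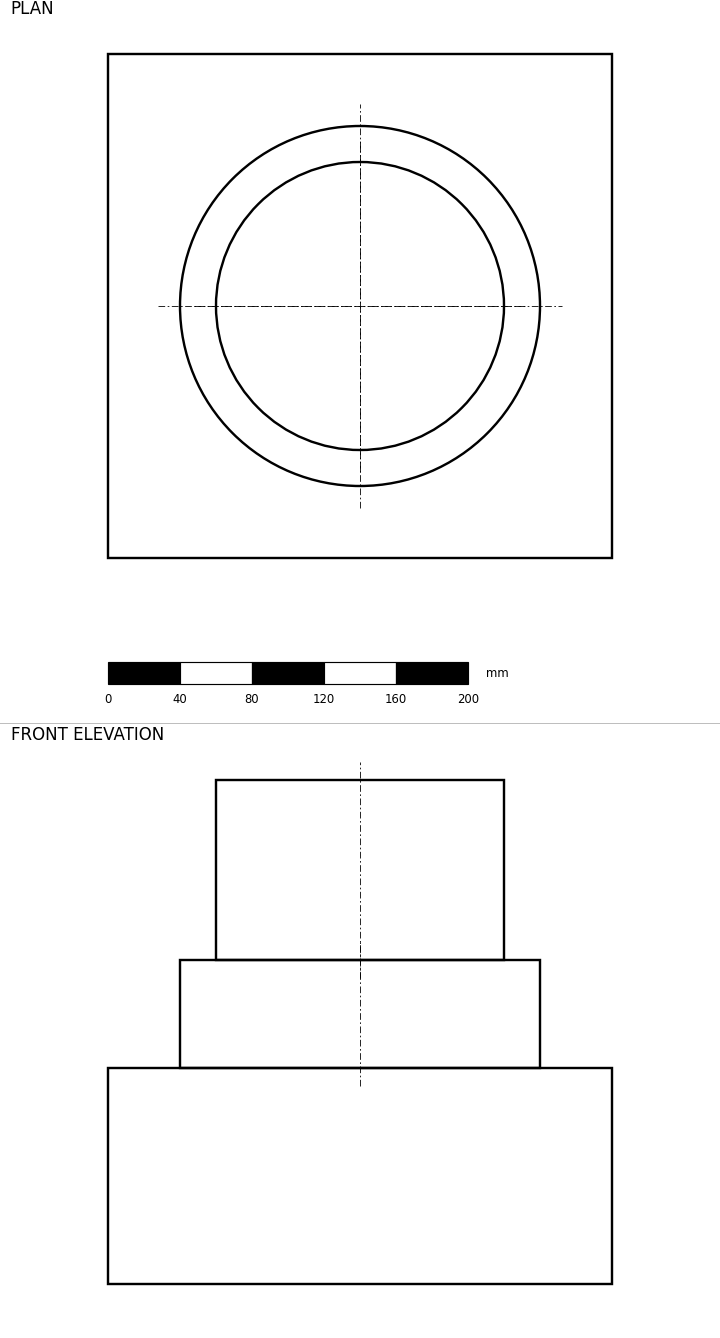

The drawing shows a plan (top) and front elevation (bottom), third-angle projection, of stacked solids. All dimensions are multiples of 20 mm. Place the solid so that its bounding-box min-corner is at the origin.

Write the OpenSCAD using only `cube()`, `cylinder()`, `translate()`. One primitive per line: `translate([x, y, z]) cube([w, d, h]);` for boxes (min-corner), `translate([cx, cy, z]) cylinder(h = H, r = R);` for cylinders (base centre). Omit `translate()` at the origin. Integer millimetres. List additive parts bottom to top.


cube([280, 280, 120]);
translate([140, 140, 120]) cylinder(h = 60, r = 100);
translate([140, 140, 180]) cylinder(h = 100, r = 80);


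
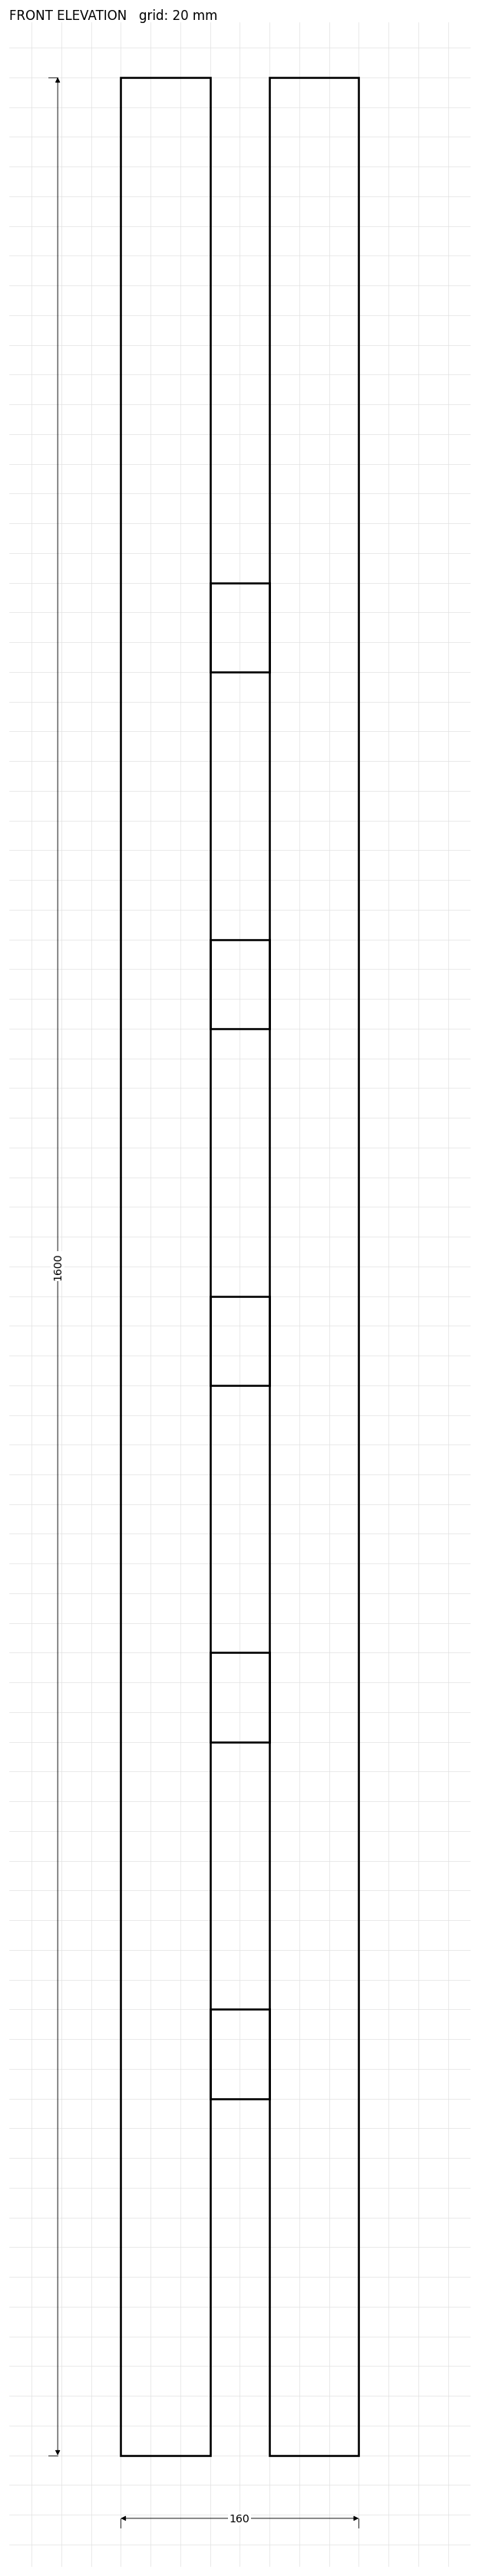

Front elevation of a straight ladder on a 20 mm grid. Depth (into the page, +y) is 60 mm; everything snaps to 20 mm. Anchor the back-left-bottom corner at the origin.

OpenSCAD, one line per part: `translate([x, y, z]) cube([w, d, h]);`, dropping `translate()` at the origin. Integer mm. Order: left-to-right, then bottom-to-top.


cube([60, 60, 1600]);
translate([60, 0, 240]) cube([40, 60, 60]);
translate([60, 0, 480]) cube([40, 60, 60]);
translate([60, 0, 720]) cube([40, 60, 60]);
translate([60, 0, 960]) cube([40, 60, 60]);
translate([60, 0, 1200]) cube([40, 60, 60]);
translate([100, 0, 0]) cube([60, 60, 1600]);
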